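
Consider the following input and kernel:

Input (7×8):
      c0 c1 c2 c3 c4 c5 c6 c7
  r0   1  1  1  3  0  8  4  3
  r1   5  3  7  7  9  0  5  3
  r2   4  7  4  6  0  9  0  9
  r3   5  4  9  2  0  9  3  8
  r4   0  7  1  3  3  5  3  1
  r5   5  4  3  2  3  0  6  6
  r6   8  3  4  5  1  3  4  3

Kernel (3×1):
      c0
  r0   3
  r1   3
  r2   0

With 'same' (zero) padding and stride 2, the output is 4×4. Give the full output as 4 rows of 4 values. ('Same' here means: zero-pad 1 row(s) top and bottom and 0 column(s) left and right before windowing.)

3 3 0 12
27 33 27 15
15 30 9 18
39 21 12 30

Output[0,0]: The receptive field on the zero-padded input at this output position is [0 / 1 / 5]. Elementwise product with the kernel and sum: 0·3 + 1·3.
Output[0,1]: The receptive field on the zero-padded input at this output position is [0 / 1 / 7]. Elementwise product with the kernel and sum: 0·3 + 1·3.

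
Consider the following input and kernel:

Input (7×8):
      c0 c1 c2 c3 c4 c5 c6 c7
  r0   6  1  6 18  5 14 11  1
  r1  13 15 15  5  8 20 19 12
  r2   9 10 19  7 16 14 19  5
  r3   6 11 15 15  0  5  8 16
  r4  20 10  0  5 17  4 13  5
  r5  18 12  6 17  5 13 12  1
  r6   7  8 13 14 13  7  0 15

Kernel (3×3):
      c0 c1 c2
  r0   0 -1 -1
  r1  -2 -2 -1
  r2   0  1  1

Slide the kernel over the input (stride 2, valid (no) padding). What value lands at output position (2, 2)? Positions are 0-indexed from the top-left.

The receptive field on the input at this output position is [17 4 13 / 5 13 12 / 13 7 0]. Elementwise product with the kernel and sum: 4·-1 + 13·-1 + 5·-2 + 13·-2 + 12·-1 + 7·1 + 0·1.

-58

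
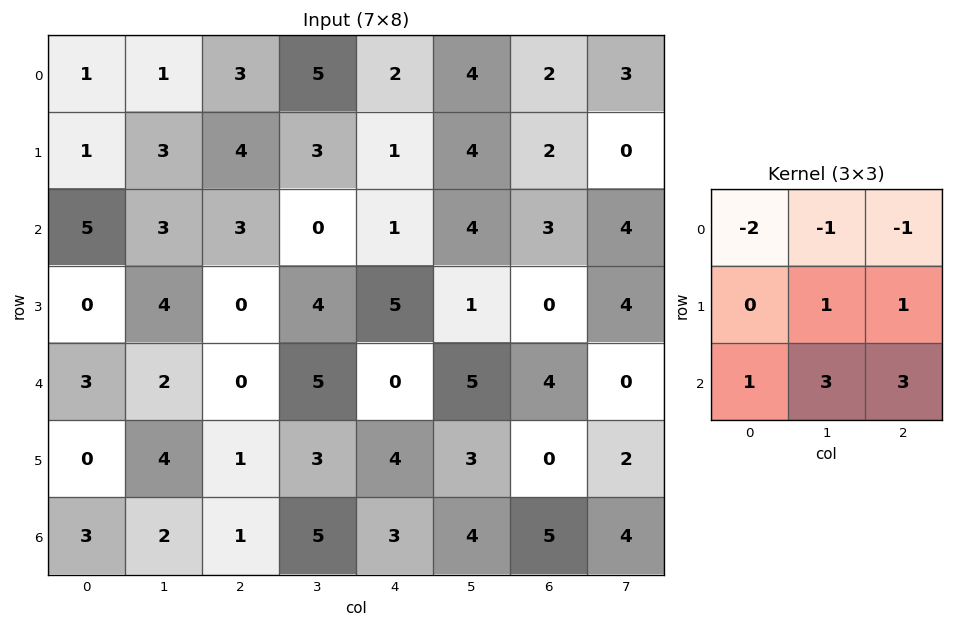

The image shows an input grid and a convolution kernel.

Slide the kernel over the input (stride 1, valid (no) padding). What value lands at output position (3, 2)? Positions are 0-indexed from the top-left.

The receptive field on the input at this output position is [0 4 5 / 0 5 0 / 1 3 4]. Elementwise product with the kernel and sum: 0·-2 + 4·-1 + 5·-1 + 5·1 + 0·1 + 1·1 + 3·3 + 4·3.

18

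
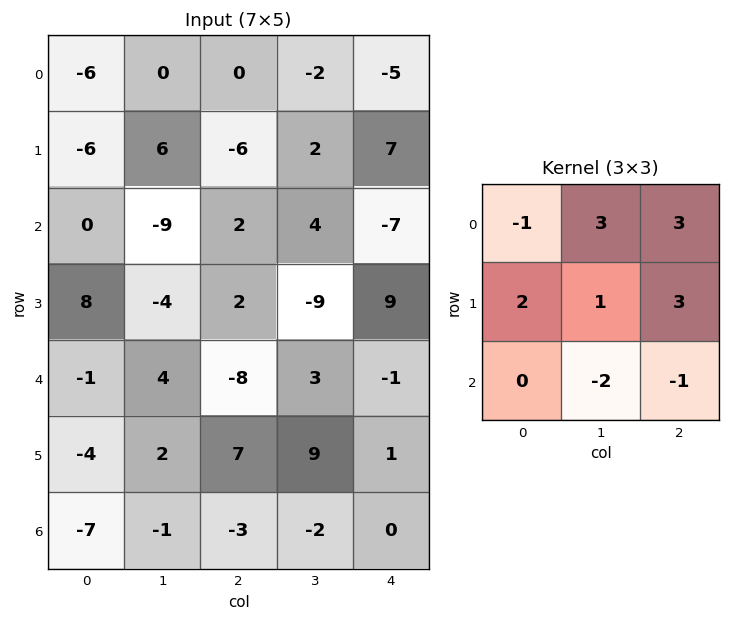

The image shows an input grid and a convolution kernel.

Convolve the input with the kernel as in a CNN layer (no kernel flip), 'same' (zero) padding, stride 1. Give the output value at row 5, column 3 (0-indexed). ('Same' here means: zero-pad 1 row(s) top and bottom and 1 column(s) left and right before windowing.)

44

The receptive field on the zero-padded input at this output position is [-8 3 -1 / 7 9 1 / -3 -2 0]. Elementwise product with the kernel and sum: -8·-1 + 3·3 + -1·3 + 7·2 + 9·1 + 1·3 + -2·-2 + 0·-1.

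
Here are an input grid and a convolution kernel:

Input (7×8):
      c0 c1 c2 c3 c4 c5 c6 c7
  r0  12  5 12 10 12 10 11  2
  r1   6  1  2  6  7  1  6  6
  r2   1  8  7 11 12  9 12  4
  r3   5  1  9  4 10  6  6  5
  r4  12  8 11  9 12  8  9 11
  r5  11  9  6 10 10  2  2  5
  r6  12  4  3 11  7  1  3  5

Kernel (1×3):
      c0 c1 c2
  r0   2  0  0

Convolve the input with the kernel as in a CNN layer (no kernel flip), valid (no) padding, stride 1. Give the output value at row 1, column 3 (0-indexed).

The receptive field on the input at this output position is [6 7 1]. Elementwise product with the kernel and sum: 6·2.

12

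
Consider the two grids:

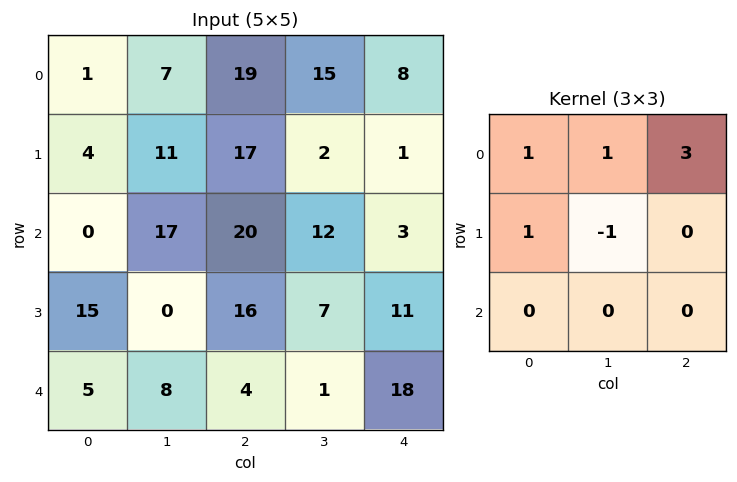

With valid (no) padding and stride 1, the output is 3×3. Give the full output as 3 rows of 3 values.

58 65 73
49 31 30
92 57 50

Output[0,0]: The receptive field on the input at this output position is [1 7 19 / 4 11 17 / 0 17 20]. Elementwise product with the kernel and sum: 1·1 + 7·1 + 19·3 + 4·1 + 11·-1.
Output[0,1]: The receptive field on the input at this output position is [7 19 15 / 11 17 2 / 17 20 12]. Elementwise product with the kernel and sum: 7·1 + 19·1 + 15·3 + 11·1 + 17·-1.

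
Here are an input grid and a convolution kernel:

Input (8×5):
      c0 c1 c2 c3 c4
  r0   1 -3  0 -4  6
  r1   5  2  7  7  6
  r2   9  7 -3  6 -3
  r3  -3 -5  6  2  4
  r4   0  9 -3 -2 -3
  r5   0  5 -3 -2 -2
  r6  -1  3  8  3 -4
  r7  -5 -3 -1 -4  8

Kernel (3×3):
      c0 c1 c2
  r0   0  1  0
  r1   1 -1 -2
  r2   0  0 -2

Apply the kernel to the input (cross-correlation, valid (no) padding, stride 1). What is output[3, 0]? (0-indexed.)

-2

The receptive field on the input at this output position is [-3 -5 6 / 0 9 -3 / 0 5 -3]. Elementwise product with the kernel and sum: -5·1 + 0·1 + 9·-1 + -3·-2 + -3·-2.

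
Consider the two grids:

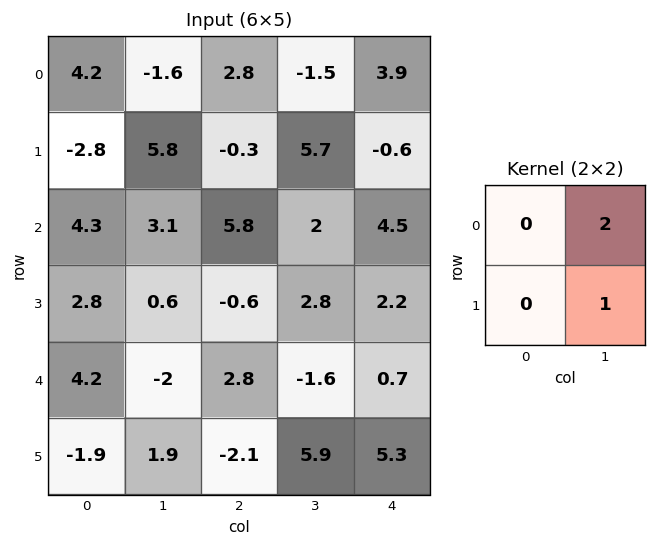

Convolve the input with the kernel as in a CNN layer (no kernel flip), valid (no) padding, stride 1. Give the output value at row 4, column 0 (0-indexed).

-2.1

The receptive field on the input at this output position is [4.2 -2 / -1.9 1.9]. Elementwise product with the kernel and sum: -2·2 + 1.9·1.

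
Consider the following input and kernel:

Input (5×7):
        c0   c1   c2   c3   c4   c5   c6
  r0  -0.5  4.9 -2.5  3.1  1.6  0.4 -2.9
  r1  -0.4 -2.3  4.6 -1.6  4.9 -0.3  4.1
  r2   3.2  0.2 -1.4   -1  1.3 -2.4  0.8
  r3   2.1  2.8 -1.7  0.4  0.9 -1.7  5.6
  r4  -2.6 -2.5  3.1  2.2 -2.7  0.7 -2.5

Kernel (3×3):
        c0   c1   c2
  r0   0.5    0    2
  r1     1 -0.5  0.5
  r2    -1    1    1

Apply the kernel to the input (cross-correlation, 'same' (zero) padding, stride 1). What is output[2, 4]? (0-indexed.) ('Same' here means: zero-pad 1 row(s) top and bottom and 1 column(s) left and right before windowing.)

-5.45

The receptive field on the zero-padded input at this output position is [-1.6 4.9 -0.3 / -1 1.3 -2.4 / 0.4 0.9 -1.7]. Elementwise product with the kernel and sum: -1.6·0.5 + -0.3·2 + -1·1 + 1.3·-0.5 + -2.4·0.5 + 0.4·-1 + 0.9·1 + -1.7·1.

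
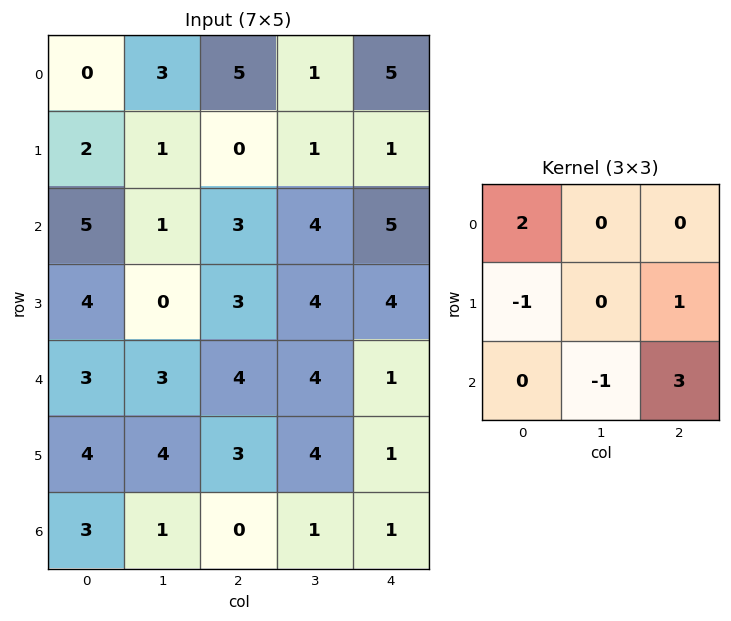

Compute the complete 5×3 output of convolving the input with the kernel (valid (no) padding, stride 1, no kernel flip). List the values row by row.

Output[0,0]: The receptive field on the input at this output position is [0 3 5 / 2 1 0 / 5 1 3]. Elementwise product with the kernel and sum: 0·2 + 2·-1 + 0·1 + 1·-1 + 3·3.

6 15 22
11 14 10
18 14 6
14 10 2
4 9 8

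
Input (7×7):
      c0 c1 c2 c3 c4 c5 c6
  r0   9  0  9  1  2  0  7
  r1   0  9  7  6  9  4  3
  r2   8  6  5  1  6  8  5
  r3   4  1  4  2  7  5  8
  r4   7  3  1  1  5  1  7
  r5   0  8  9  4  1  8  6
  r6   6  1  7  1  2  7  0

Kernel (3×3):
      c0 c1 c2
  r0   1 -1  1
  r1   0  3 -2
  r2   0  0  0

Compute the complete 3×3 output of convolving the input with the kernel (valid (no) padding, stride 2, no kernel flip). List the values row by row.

Output[0,0]: The receptive field on the input at this output position is [9 0 9 / 0 9 7 / 8 6 5]. Elementwise product with the kernel and sum: 9·1 + 0·-1 + 9·1 + 9·3 + 7·-2.

31 10 15
2 2 2
11 15 23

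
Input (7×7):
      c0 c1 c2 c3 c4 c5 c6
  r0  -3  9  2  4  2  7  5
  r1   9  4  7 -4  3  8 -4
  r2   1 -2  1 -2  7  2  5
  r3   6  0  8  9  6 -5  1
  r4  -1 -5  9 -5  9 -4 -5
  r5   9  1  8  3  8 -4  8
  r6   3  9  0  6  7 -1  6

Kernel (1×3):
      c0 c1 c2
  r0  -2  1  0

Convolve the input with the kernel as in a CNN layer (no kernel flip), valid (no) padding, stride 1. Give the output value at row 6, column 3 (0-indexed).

-5

The receptive field on the input at this output position is [6 7 -1]. Elementwise product with the kernel and sum: 6·-2 + 7·1.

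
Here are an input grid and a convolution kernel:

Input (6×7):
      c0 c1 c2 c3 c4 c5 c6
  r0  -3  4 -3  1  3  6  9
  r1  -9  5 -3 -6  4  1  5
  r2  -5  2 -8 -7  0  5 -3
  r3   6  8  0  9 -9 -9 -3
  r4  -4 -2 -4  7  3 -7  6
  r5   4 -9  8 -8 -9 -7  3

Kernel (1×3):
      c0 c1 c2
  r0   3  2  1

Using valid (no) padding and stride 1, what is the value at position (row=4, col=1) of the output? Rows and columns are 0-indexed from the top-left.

The receptive field on the input at this output position is [-2 -4 7]. Elementwise product with the kernel and sum: -2·3 + -4·2 + 7·1.

-7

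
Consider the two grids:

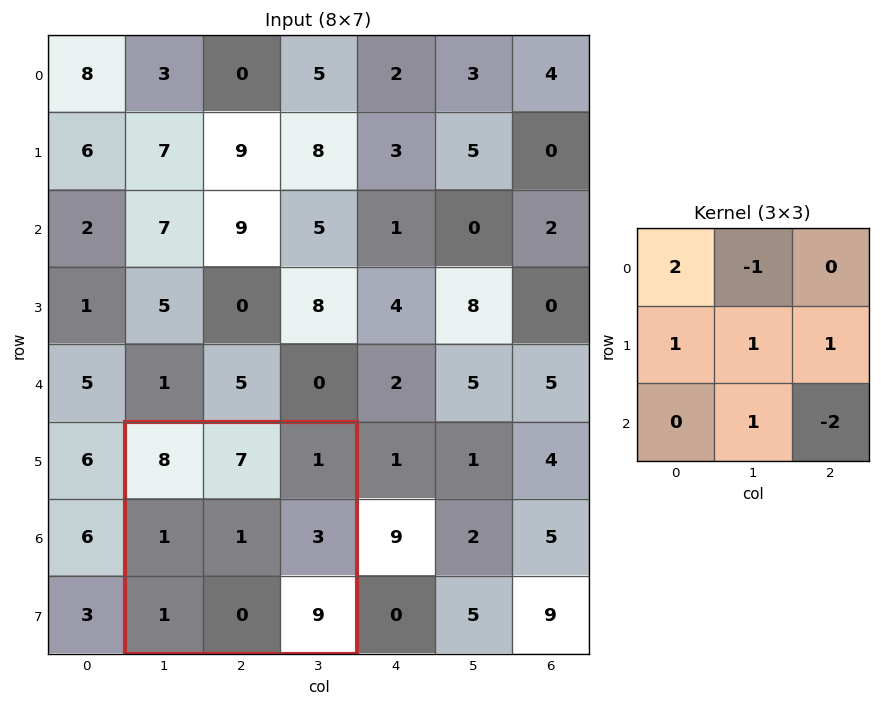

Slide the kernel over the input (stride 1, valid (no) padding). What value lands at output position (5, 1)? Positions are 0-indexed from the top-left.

-4

The receptive field on the input at this output position is [8 7 1 / 1 1 3 / 1 0 9]. Elementwise product with the kernel and sum: 8·2 + 7·-1 + 1·1 + 1·1 + 3·1 + 0·1 + 9·-2.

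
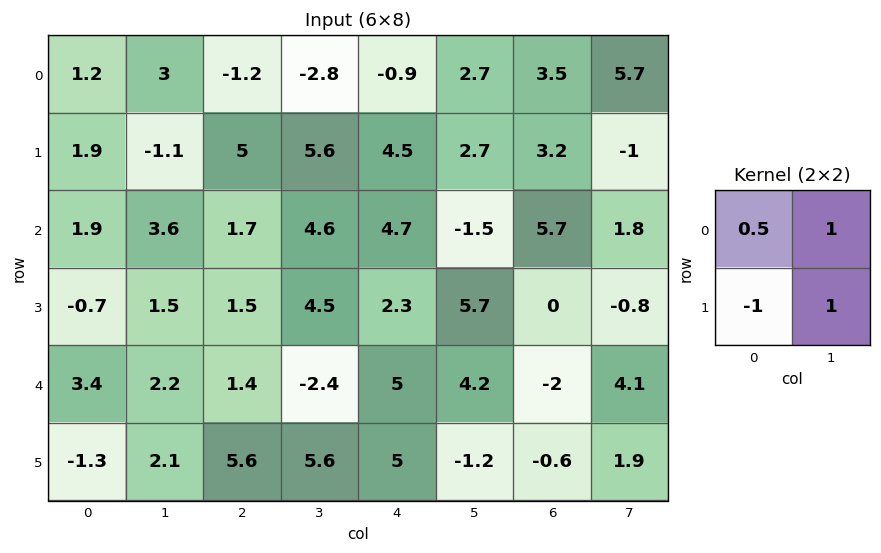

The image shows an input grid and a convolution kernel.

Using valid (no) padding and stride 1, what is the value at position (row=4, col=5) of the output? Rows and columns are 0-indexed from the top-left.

The receptive field on the input at this output position is [4.2 -2 / -1.2 -0.6]. Elementwise product with the kernel and sum: 4.2·0.5 + -2·1 + -1.2·-1 + -0.6·1.

0.7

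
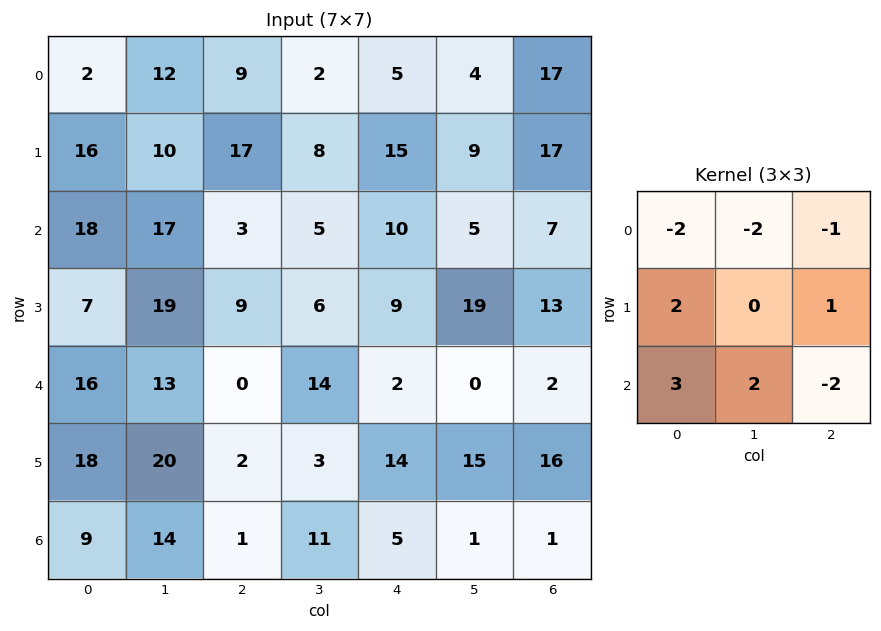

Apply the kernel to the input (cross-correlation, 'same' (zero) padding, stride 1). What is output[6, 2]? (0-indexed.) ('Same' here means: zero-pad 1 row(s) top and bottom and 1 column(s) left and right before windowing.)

The receptive field on the zero-padded input at this output position is [20 2 3 / 14 1 11 / 0 0 0]. Elementwise product with the kernel and sum: 20·-2 + 2·-2 + 3·-1 + 14·2 + 11·1 + 0·3 + 0·2 + 0·-2.

-8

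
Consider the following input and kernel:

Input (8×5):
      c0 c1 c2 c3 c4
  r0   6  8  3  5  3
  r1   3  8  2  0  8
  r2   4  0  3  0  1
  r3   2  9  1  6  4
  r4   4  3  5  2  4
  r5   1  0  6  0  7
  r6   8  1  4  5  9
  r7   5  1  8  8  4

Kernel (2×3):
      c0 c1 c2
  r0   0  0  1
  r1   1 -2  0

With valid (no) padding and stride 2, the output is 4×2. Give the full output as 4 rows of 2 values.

-10 5
-13 -10
6 10
7 1

Output[0,0]: The receptive field on the input at this output position is [6 8 3 / 3 8 2]. Elementwise product with the kernel and sum: 3·1 + 3·1 + 8·-2.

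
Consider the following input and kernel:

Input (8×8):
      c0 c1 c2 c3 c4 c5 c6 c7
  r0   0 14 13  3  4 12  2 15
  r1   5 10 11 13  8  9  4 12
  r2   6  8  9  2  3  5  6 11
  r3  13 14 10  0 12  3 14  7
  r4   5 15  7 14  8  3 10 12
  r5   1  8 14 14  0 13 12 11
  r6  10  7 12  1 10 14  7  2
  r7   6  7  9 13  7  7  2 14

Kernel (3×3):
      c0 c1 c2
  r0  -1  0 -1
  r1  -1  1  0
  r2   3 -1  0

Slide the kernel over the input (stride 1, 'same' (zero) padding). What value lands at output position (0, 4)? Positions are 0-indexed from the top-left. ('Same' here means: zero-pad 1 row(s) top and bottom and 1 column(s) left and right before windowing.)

32

The receptive field on the zero-padded input at this output position is [0 0 0 / 3 4 12 / 13 8 9]. Elementwise product with the kernel and sum: 0·-1 + 0·-1 + 3·-1 + 4·1 + 13·3 + 8·-1.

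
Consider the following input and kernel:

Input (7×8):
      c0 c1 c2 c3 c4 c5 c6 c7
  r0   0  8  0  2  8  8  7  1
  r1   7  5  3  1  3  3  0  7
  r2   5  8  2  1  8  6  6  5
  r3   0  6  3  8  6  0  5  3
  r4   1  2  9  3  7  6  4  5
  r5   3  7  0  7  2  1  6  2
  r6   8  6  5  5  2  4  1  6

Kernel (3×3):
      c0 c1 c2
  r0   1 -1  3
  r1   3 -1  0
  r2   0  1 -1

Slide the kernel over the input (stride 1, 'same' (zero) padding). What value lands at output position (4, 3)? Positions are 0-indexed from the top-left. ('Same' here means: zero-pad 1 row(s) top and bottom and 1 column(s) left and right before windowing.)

42

The receptive field on the zero-padded input at this output position is [3 8 6 / 9 3 7 / 0 7 2]. Elementwise product with the kernel and sum: 3·1 + 8·-1 + 6·3 + 9·3 + 3·-1 + 7·1 + 2·-1.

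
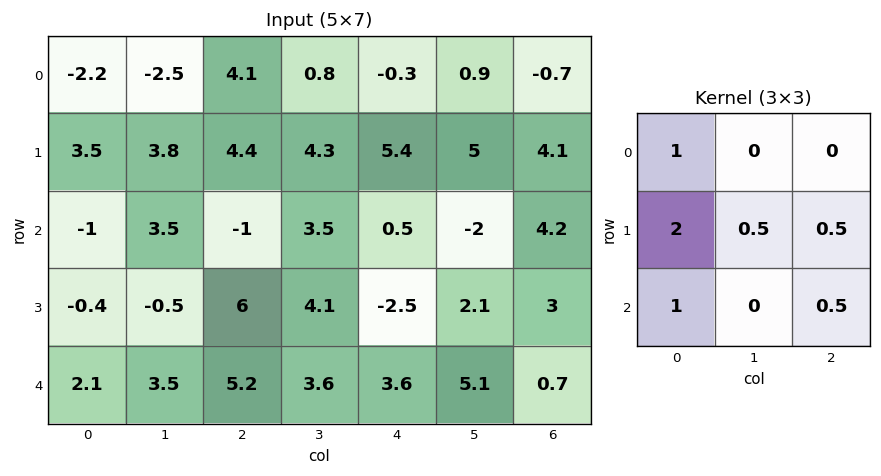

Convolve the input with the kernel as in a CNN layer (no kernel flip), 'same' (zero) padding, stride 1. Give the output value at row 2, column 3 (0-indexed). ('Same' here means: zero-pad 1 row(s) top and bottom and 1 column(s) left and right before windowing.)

9.15

The receptive field on the zero-padded input at this output position is [4.4 4.3 5.4 / -1 3.5 0.5 / 6 4.1 -2.5]. Elementwise product with the kernel and sum: 4.4·1 + -1·2 + 3.5·0.5 + 0.5·0.5 + 6·1 + -2.5·0.5.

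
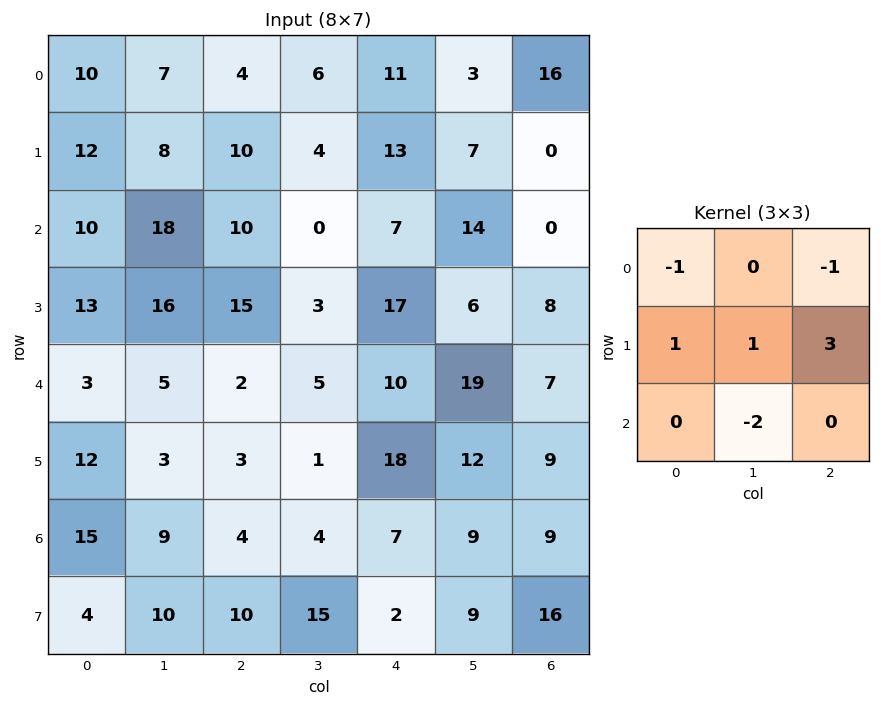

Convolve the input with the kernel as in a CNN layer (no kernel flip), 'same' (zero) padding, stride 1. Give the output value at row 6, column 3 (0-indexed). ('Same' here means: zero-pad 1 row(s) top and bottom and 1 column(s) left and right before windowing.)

-22

The receptive field on the zero-padded input at this output position is [3 1 18 / 4 4 7 / 10 15 2]. Elementwise product with the kernel and sum: 3·-1 + 18·-1 + 4·1 + 4·1 + 7·3 + 15·-2.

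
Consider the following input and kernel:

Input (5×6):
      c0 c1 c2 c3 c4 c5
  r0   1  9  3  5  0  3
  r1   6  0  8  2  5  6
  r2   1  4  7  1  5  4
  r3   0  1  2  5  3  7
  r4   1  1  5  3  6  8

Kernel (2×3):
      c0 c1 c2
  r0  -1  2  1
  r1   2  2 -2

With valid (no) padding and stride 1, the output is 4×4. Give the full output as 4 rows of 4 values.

16 14 17 0
-2 38 7 18
12 7 8 15
-2 14 15 10

Output[0,0]: The receptive field on the input at this output position is [1 9 3 / 6 0 8]. Elementwise product with the kernel and sum: 1·-1 + 9·2 + 3·1 + 6·2 + 0·2 + 8·-2.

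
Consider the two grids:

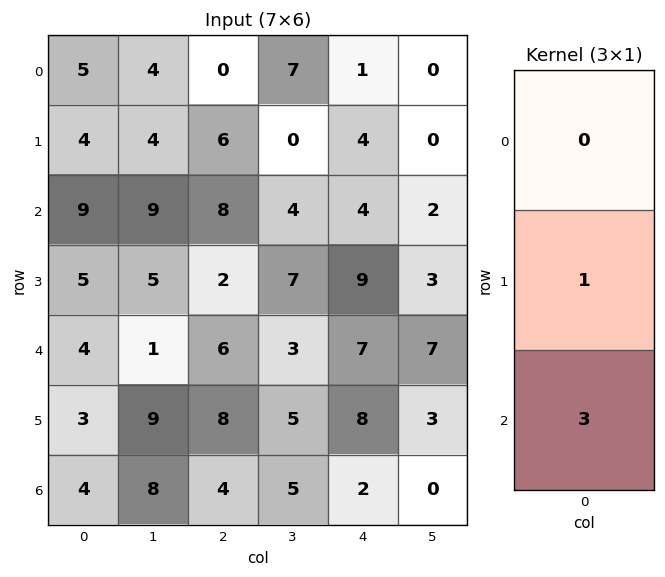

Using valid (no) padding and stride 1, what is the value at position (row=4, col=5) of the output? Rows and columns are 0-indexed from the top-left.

3

The receptive field on the input at this output position is [7 / 3 / 0]. Elementwise product with the kernel and sum: 3·1 + 0·3.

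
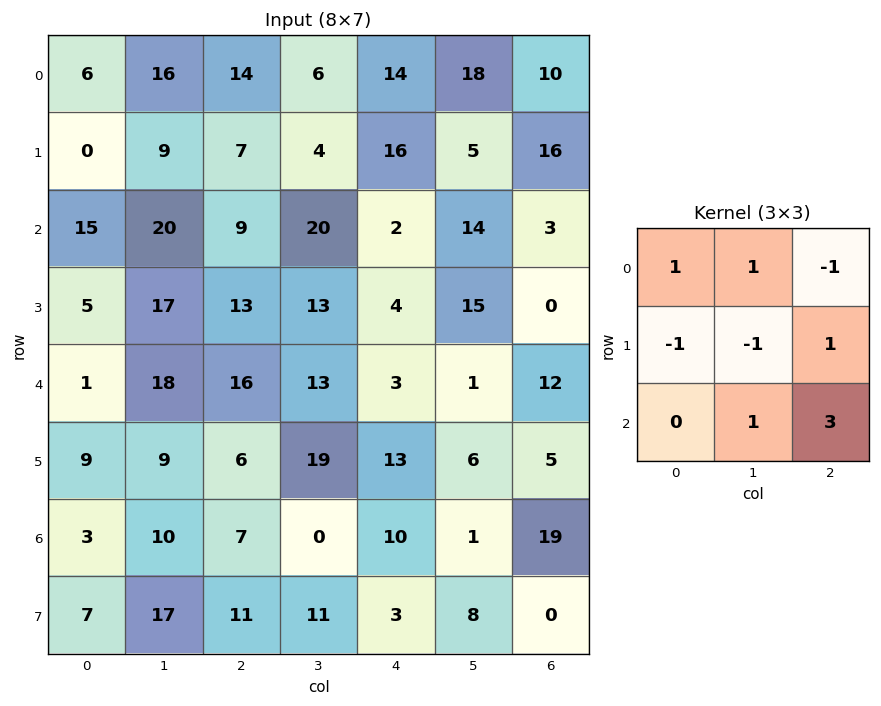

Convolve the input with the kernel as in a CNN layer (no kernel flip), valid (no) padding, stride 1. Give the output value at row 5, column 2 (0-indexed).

35

The receptive field on the input at this output position is [6 19 13 / 7 0 10 / 11 11 3]. Elementwise product with the kernel and sum: 6·1 + 19·1 + 13·-1 + 7·-1 + 0·-1 + 10·1 + 11·1 + 3·3.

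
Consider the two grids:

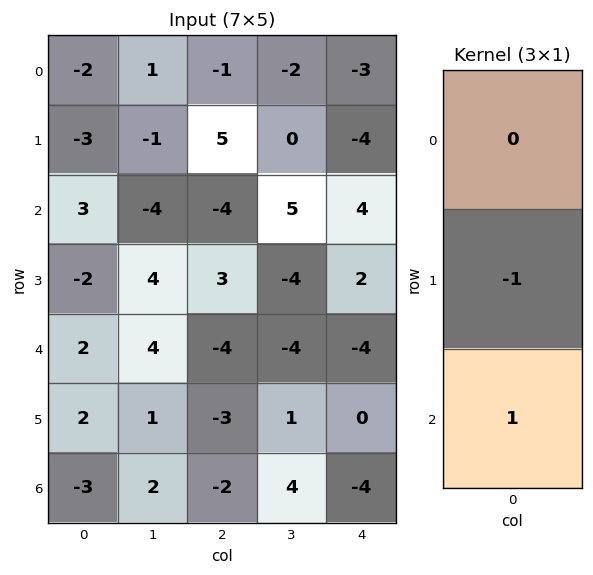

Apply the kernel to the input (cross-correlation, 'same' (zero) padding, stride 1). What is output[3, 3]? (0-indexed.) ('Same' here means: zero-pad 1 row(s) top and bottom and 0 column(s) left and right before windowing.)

The receptive field on the zero-padded input at this output position is [5 / -4 / -4]. Elementwise product with the kernel and sum: -4·-1 + -4·1.

0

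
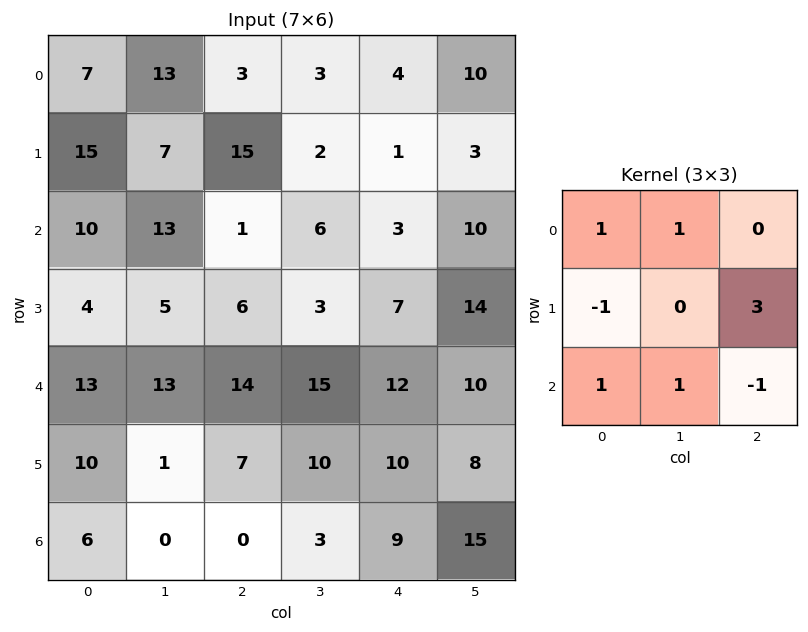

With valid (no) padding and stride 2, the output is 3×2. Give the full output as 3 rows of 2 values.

72 -2
49 39
43 46

Output[0,0]: The receptive field on the input at this output position is [7 13 3 / 15 7 15 / 10 13 1]. Elementwise product with the kernel and sum: 7·1 + 13·1 + 15·-1 + 15·3 + 10·1 + 13·1 + 1·-1.
Output[0,1]: The receptive field on the input at this output position is [3 3 4 / 15 2 1 / 1 6 3]. Elementwise product with the kernel and sum: 3·1 + 3·1 + 15·-1 + 1·3 + 1·1 + 6·1 + 3·-1.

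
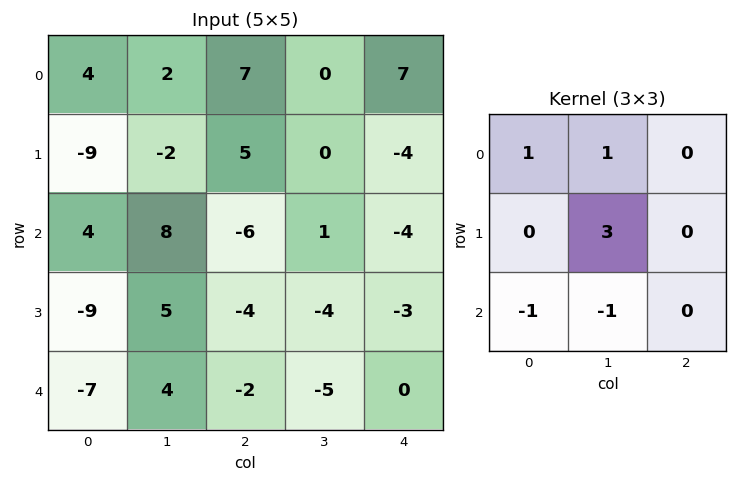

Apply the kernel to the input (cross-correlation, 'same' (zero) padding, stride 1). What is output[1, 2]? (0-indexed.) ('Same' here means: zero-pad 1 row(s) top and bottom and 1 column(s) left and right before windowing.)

The receptive field on the zero-padded input at this output position is [2 7 0 / -2 5 0 / 8 -6 1]. Elementwise product with the kernel and sum: 2·1 + 7·1 + 5·3 + 8·-1 + -6·-1.

22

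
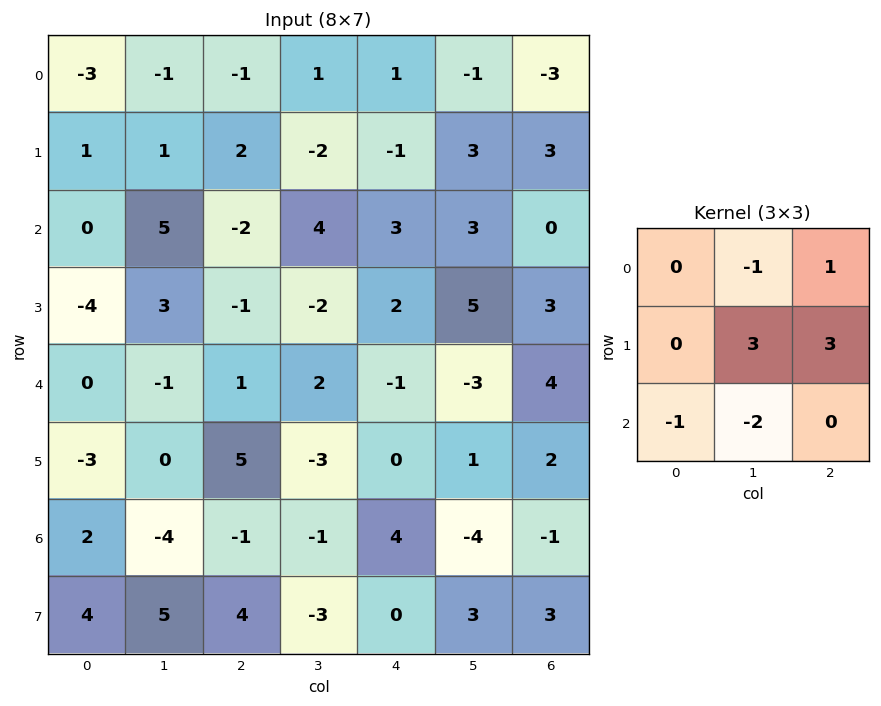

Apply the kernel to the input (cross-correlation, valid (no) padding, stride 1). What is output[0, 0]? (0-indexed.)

-1

The receptive field on the input at this output position is [-3 -1 -1 / 1 1 2 / 0 5 -2]. Elementwise product with the kernel and sum: -1·-1 + -1·1 + 1·3 + 2·3 + 0·-1 + 5·-2.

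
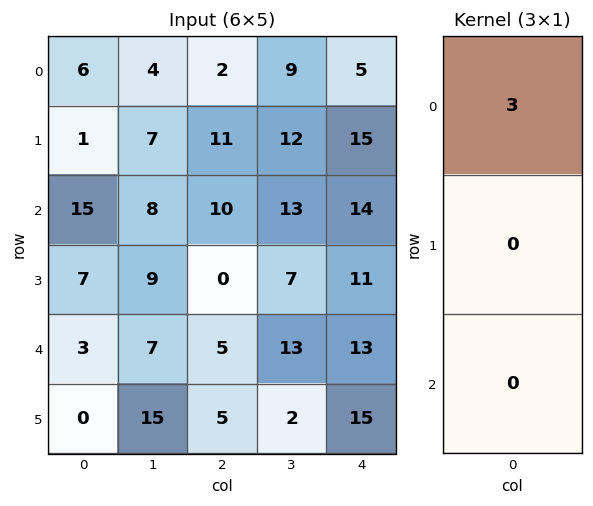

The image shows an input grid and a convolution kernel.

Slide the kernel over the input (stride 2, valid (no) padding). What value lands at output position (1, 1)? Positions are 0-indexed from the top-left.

30

The receptive field on the input at this output position is [10 / 0 / 5]. Elementwise product with the kernel and sum: 10·3.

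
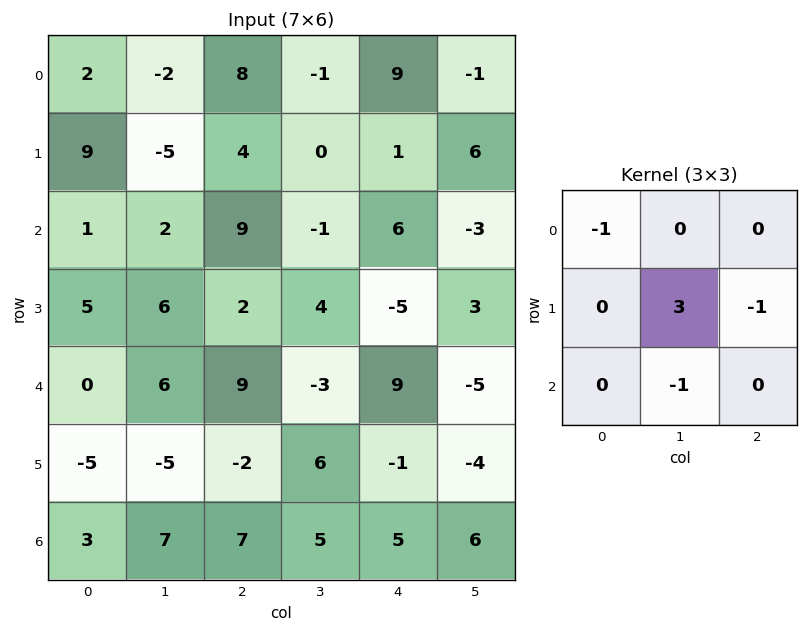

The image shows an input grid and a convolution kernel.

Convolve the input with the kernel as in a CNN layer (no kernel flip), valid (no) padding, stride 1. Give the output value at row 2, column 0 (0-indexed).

The receptive field on the input at this output position is [1 2 9 / 5 6 2 / 0 6 9]. Elementwise product with the kernel and sum: 1·-1 + 6·3 + 2·-1 + 6·-1.

9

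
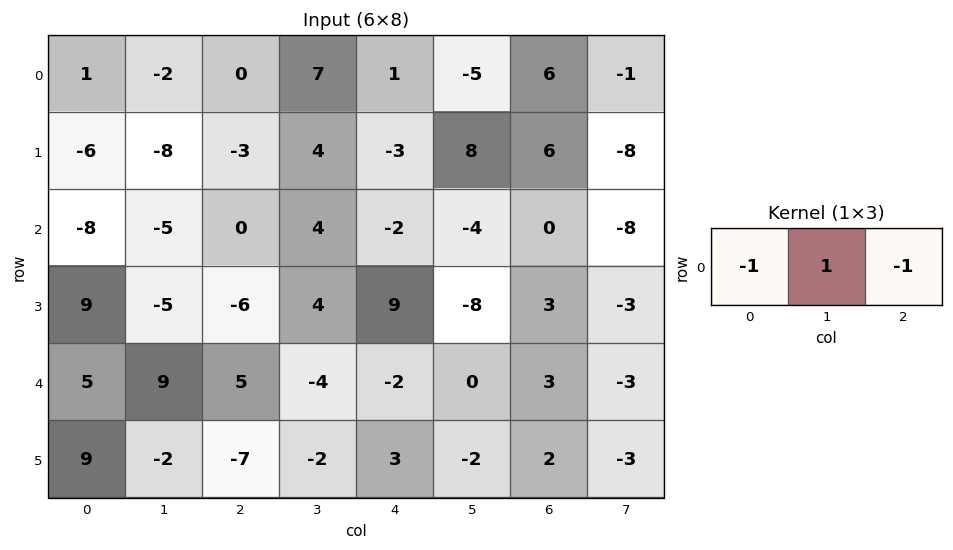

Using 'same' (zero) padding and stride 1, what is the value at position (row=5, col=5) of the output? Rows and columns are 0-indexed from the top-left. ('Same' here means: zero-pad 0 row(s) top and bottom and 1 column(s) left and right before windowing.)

The receptive field on the zero-padded input at this output position is [3 -2 2]. Elementwise product with the kernel and sum: 3·-1 + -2·1 + 2·-1.

-7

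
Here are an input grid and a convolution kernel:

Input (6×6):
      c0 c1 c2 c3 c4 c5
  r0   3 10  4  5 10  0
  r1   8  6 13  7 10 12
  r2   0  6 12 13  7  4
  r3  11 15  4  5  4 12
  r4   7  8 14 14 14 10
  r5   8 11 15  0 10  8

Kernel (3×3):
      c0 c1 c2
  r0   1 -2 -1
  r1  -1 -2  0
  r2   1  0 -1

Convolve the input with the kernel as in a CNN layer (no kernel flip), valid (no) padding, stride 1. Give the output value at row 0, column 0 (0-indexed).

-53

The receptive field on the input at this output position is [3 10 4 / 8 6 13 / 0 6 12]. Elementwise product with the kernel and sum: 3·1 + 10·-2 + 4·-1 + 8·-1 + 6·-2 + 0·1 + 12·-1.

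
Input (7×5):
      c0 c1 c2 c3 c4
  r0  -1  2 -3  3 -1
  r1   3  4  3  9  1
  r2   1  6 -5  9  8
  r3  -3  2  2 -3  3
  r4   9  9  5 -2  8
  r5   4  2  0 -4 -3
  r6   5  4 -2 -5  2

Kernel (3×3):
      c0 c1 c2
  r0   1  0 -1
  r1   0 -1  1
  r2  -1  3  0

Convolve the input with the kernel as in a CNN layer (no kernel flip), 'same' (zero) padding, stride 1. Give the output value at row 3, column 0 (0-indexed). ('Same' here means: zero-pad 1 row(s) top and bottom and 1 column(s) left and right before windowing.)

The receptive field on the zero-padded input at this output position is [0 1 6 / 0 -3 2 / 0 9 9]. Elementwise product with the kernel and sum: 0·1 + 6·-1 + -3·-1 + 2·1 + 0·-1 + 9·3.

26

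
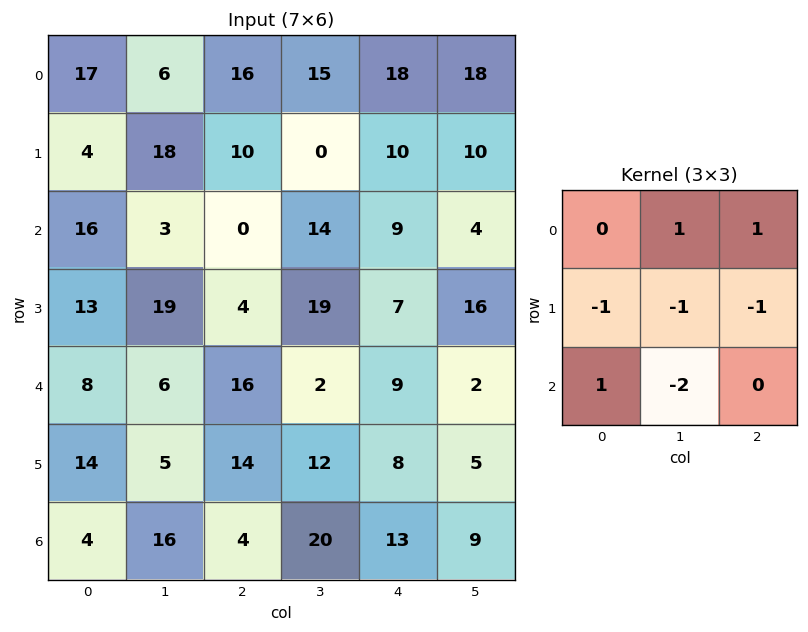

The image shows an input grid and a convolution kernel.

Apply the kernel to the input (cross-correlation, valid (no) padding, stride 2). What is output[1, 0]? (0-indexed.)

-37

The receptive field on the input at this output position is [16 3 0 / 13 19 4 / 8 6 16]. Elementwise product with the kernel and sum: 3·1 + 0·1 + 13·-1 + 19·-1 + 4·-1 + 8·1 + 6·-2.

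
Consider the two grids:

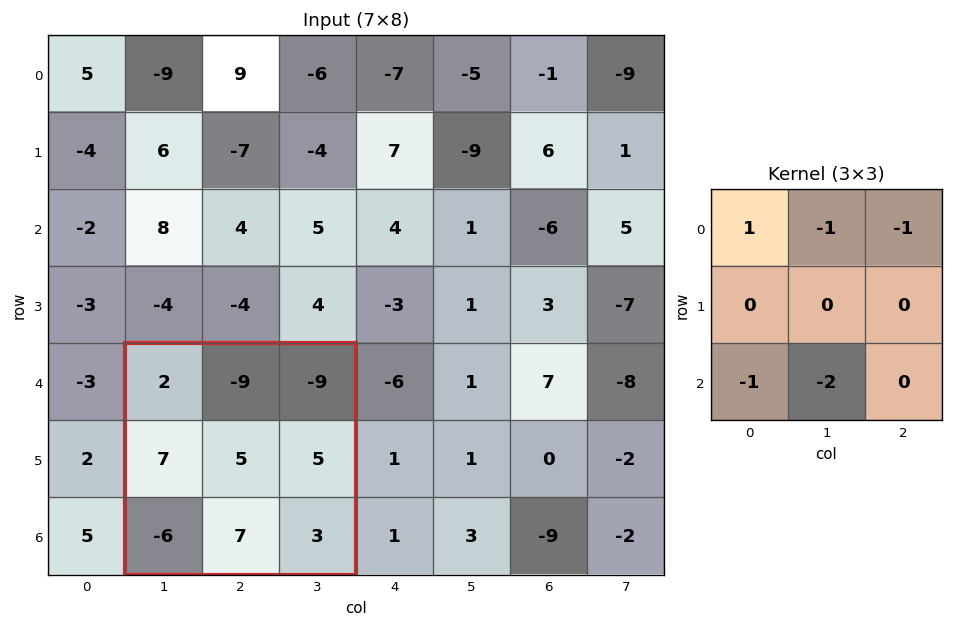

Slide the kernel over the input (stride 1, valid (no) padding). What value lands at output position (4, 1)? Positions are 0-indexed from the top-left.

12

The receptive field on the input at this output position is [2 -9 -9 / 7 5 5 / -6 7 3]. Elementwise product with the kernel and sum: 2·1 + -9·-1 + -9·-1 + -6·-1 + 7·-2.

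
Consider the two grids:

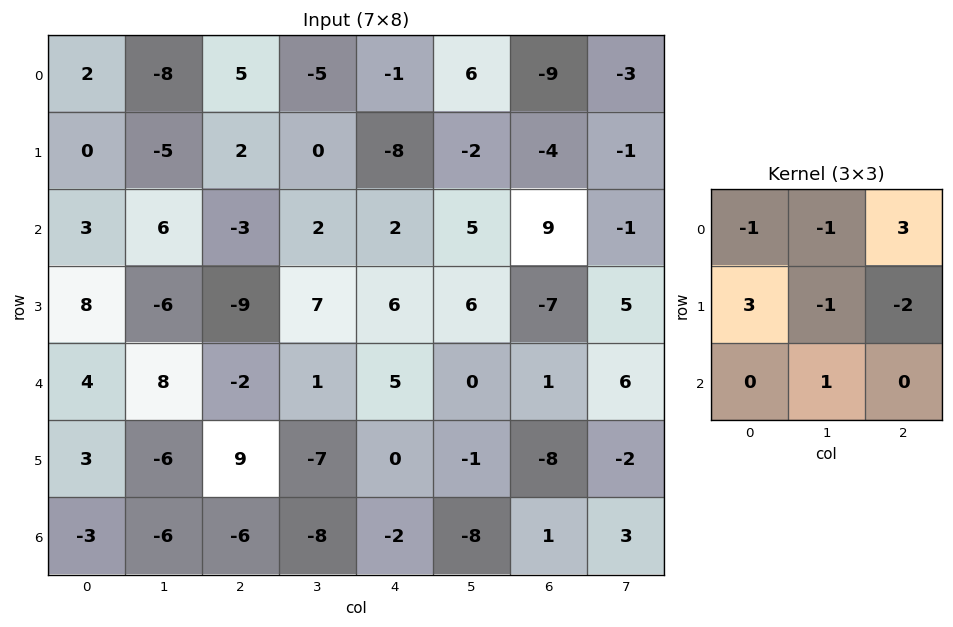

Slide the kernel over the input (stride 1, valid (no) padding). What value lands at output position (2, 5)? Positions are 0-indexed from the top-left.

The receptive field on the input at this output position is [5 9 -1 / 6 -7 5 / 0 1 6]. Elementwise product with the kernel and sum: 5·-1 + 9·-1 + -1·3 + 6·3 + -7·-1 + 5·-2 + 1·1.

-1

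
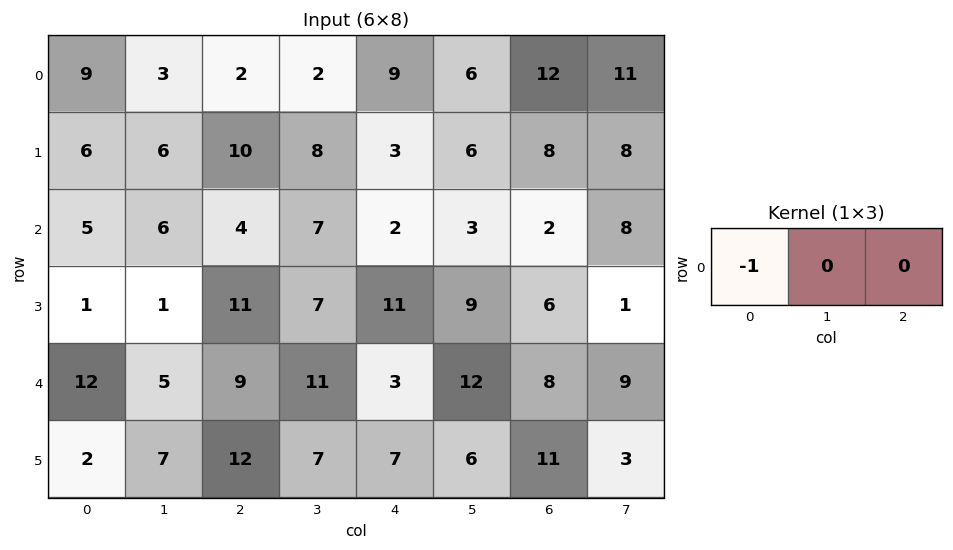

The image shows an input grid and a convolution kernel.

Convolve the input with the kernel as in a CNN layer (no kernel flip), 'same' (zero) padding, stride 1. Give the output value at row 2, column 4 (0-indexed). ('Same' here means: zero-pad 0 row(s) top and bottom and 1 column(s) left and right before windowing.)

-7

The receptive field on the zero-padded input at this output position is [7 2 3]. Elementwise product with the kernel and sum: 7·-1.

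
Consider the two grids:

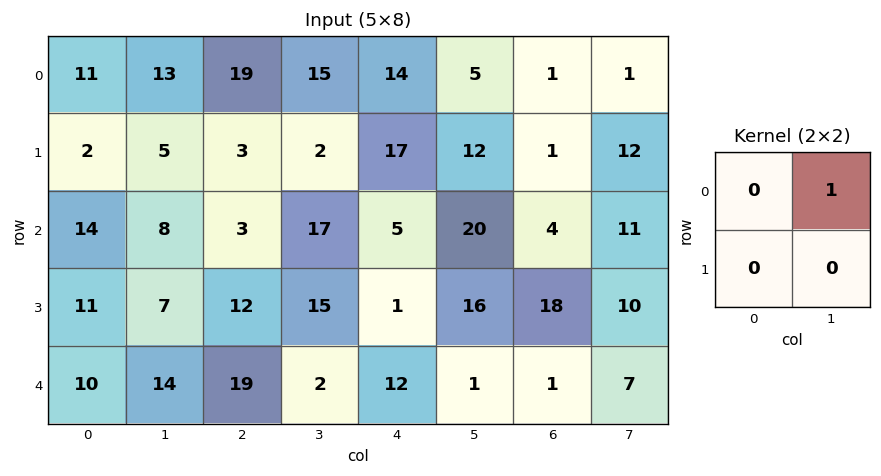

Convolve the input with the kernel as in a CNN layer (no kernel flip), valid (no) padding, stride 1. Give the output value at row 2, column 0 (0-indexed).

8

The receptive field on the input at this output position is [14 8 / 11 7]. Elementwise product with the kernel and sum: 8·1.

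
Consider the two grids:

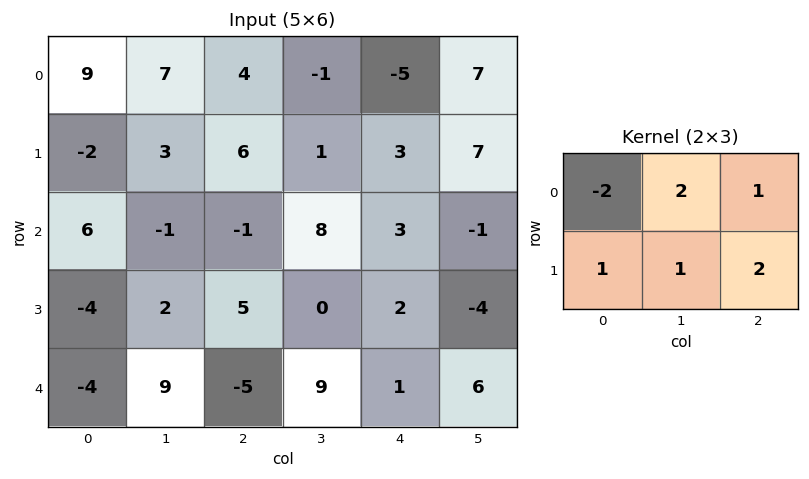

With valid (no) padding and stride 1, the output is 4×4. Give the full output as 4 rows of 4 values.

Output[0,0]: The receptive field on the input at this output position is [9 7 4 / -2 3 6]. Elementwise product with the kernel and sum: 9·-2 + 7·2 + 4·1 + -2·1 + 3·1 + 6·2.

13 4 -2 17
19 21 6 20
-7 15 30 -17
12 28 -2 22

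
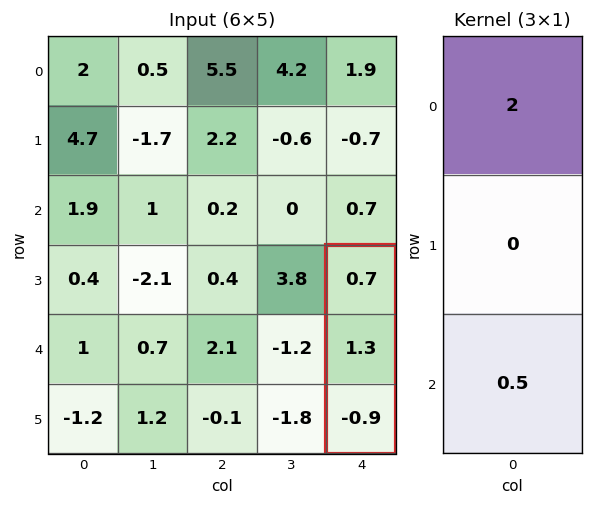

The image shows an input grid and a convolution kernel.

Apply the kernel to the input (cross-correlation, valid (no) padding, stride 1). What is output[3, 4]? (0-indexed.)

0.95

The receptive field on the input at this output position is [0.7 / 1.3 / -0.9]. Elementwise product with the kernel and sum: 0.7·2 + -0.9·0.5.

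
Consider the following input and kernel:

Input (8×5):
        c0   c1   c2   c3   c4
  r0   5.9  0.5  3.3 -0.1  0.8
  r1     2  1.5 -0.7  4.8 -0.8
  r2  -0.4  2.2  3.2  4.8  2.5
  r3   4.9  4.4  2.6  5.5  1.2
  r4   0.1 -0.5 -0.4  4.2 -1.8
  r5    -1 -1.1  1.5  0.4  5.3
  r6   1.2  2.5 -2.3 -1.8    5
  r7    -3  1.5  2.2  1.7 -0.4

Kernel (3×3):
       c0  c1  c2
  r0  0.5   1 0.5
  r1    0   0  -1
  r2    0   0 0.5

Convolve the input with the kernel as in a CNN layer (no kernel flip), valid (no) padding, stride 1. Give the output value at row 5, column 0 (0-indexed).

2.55

The receptive field on the input at this output position is [-1 -1.1 1.5 / 1.2 2.5 -2.3 / -3 1.5 2.2]. Elementwise product with the kernel and sum: -1·0.5 + -1.1·1 + 1.5·0.5 + -2.3·-1 + 2.2·0.5.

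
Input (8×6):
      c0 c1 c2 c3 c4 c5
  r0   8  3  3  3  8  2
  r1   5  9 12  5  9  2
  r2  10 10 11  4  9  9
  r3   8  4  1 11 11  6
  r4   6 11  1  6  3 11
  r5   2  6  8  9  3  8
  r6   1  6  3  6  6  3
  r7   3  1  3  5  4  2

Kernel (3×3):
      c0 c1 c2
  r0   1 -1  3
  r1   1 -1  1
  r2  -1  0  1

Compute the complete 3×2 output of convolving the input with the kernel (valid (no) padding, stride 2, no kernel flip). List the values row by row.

23 38
33 37
4 9

Output[0,0]: The receptive field on the input at this output position is [8 3 3 / 5 9 12 / 10 10 11]. Elementwise product with the kernel and sum: 8·1 + 3·-1 + 3·3 + 5·1 + 9·-1 + 12·1 + 10·-1 + 11·1.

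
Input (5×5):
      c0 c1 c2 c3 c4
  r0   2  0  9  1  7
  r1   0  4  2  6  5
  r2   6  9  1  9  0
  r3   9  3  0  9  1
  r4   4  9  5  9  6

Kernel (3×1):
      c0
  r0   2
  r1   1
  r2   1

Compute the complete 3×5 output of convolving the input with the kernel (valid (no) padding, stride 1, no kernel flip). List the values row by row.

10 13 21 17 19
15 20 5 30 11
25 30 7 36 7

Output[0,0]: The receptive field on the input at this output position is [2 / 0 / 6]. Elementwise product with the kernel and sum: 2·2 + 0·1 + 6·1.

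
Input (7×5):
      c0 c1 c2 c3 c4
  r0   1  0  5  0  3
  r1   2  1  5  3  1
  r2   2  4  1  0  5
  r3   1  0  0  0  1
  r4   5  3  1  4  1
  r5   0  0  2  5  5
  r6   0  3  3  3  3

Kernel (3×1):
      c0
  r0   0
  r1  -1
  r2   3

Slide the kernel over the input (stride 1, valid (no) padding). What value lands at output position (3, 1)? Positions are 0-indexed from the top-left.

-3

The receptive field on the input at this output position is [0 / 3 / 0]. Elementwise product with the kernel and sum: 3·-1 + 0·3.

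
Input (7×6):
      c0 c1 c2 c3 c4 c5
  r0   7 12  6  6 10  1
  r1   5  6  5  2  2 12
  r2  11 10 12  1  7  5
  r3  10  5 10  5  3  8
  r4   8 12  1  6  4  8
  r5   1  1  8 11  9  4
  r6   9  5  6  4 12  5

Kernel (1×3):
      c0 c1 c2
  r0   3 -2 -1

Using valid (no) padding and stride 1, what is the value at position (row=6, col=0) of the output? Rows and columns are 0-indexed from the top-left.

The receptive field on the input at this output position is [9 5 6]. Elementwise product with the kernel and sum: 9·3 + 5·-2 + 6·-1.

11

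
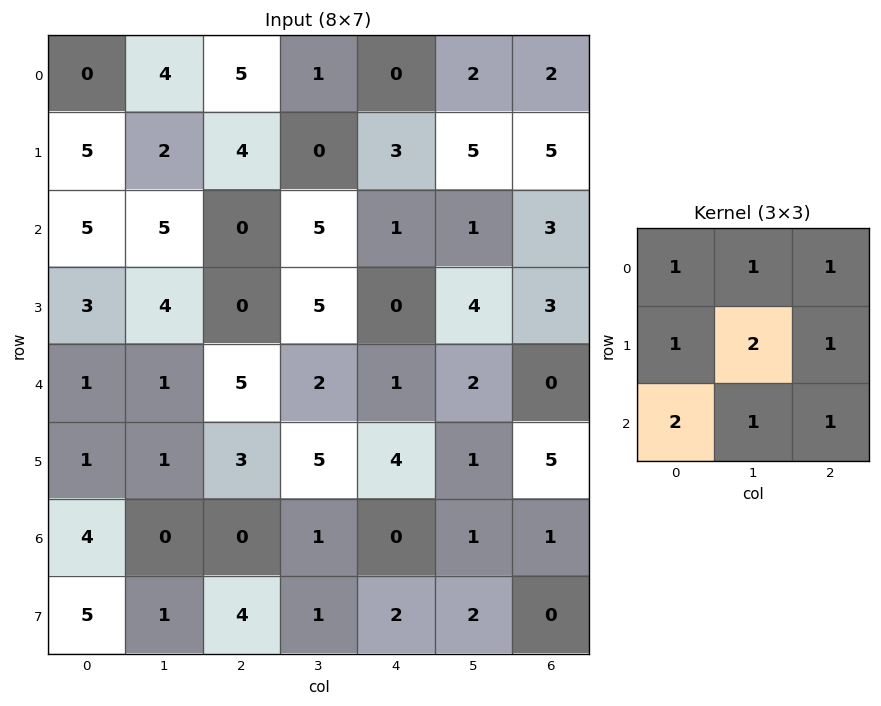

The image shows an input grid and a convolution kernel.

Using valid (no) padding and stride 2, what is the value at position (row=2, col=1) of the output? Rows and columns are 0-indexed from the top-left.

26

The receptive field on the input at this output position is [5 2 1 / 3 5 4 / 0 1 0]. Elementwise product with the kernel and sum: 5·1 + 2·1 + 1·1 + 3·1 + 5·2 + 4·1 + 0·2 + 1·1 + 0·1.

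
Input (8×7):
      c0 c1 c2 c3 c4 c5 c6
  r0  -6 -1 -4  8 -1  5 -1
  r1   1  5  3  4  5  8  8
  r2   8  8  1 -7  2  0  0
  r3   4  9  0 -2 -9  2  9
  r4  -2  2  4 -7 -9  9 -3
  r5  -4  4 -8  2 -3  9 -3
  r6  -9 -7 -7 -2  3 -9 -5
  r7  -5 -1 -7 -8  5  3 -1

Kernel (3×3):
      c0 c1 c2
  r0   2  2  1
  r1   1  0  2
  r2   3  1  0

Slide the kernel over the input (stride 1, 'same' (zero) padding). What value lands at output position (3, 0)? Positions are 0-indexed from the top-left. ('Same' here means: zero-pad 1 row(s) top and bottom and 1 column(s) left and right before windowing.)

40

The receptive field on the zero-padded input at this output position is [0 8 8 / 0 4 9 / 0 -2 2]. Elementwise product with the kernel and sum: 0·2 + 8·2 + 8·1 + 0·1 + 9·2 + 0·3 + -2·1.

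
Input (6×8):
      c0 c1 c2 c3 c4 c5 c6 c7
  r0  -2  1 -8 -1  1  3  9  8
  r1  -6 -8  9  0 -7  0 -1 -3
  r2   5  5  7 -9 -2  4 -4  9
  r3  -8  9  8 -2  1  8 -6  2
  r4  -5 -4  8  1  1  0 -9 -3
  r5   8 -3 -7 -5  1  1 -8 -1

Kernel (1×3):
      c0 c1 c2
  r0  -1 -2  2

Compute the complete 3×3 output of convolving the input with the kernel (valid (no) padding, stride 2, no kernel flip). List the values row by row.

Output[0,0]: The receptive field on the input at this output position is [-2 1 -8]. Elementwise product with the kernel and sum: -2·-1 + 1·-2 + -8·2.
Output[0,1]: The receptive field on the input at this output position is [-8 -1 1]. Elementwise product with the kernel and sum: -8·-1 + -1·-2 + 1·2.

-16 12 11
-1 7 -14
29 -8 -19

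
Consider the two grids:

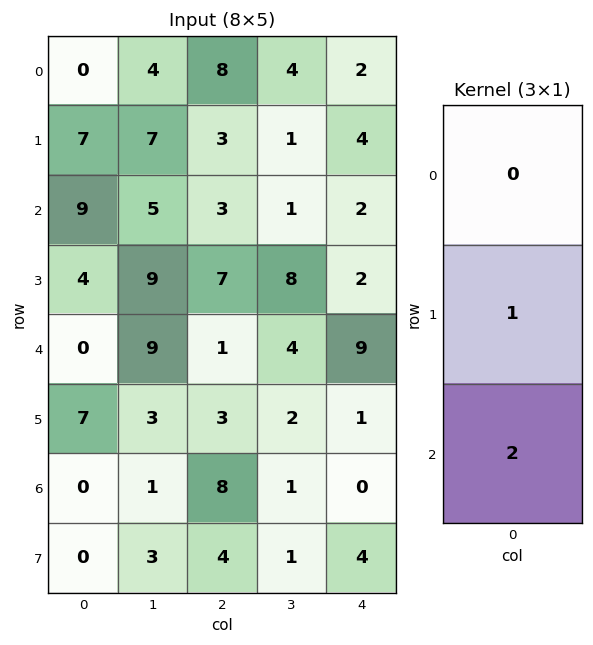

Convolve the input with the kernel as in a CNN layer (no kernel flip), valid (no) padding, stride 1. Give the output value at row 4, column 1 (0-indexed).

5

The receptive field on the input at this output position is [9 / 3 / 1]. Elementwise product with the kernel and sum: 3·1 + 1·2.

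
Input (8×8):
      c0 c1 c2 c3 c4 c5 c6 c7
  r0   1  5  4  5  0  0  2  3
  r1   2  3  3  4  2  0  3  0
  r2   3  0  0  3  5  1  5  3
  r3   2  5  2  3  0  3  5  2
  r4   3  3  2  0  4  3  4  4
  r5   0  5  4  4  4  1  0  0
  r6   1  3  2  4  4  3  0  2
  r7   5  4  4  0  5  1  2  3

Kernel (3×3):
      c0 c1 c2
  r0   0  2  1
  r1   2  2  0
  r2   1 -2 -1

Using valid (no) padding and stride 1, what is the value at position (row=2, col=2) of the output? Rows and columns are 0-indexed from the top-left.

The receptive field on the input at this output position is [0 3 5 / 2 3 0 / 2 0 4]. Elementwise product with the kernel and sum: 3·2 + 5·1 + 2·2 + 3·2 + 2·1 + 0·-2 + 4·-1.

19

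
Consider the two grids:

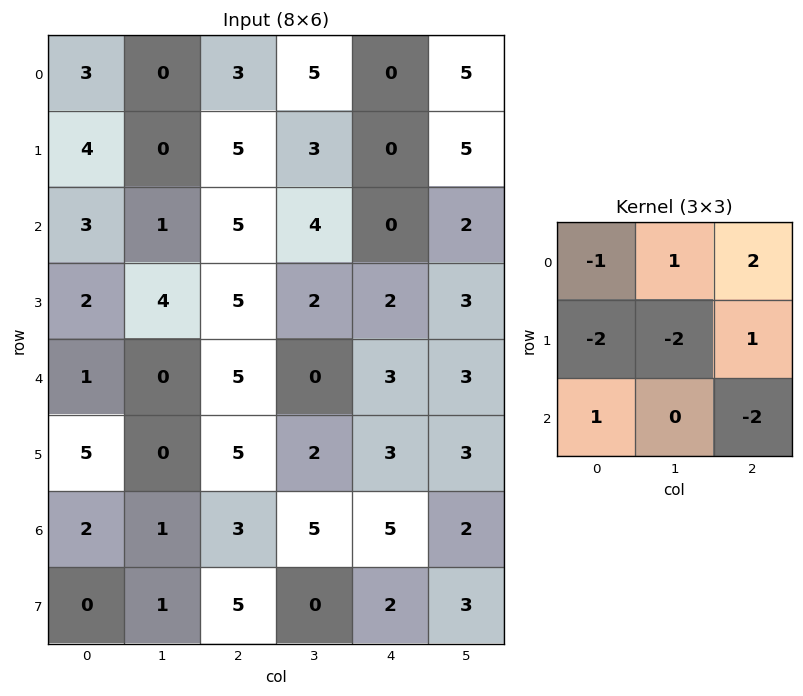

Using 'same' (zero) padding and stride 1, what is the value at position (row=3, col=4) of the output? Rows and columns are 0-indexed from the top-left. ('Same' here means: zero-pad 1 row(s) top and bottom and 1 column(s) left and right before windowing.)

The receptive field on the zero-padded input at this output position is [4 0 2 / 2 2 3 / 0 3 3]. Elementwise product with the kernel and sum: 4·-1 + 0·1 + 2·2 + 2·-2 + 2·-2 + 3·1 + 0·1 + 3·-2.

-11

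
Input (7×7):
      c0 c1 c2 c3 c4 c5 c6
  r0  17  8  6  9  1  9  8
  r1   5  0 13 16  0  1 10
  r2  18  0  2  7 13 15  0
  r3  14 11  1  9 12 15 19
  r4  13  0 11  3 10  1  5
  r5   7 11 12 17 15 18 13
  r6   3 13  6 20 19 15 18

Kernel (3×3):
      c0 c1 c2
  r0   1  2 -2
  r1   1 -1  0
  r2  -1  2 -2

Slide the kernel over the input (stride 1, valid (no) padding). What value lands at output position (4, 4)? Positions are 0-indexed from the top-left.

The receptive field on the input at this output position is [10 1 5 / 15 18 13 / 19 15 18]. Elementwise product with the kernel and sum: 10·1 + 1·2 + 5·-2 + 15·1 + 18·-1 + 19·-1 + 15·2 + 18·-2.

-26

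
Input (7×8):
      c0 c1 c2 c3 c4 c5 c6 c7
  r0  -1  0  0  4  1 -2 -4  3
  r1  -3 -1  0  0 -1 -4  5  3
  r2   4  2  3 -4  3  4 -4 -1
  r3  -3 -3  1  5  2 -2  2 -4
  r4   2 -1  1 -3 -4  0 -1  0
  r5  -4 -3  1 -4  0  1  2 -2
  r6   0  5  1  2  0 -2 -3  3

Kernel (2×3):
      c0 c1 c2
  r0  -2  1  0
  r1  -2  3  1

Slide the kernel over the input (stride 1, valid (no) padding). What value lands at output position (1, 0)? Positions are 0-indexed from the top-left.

The receptive field on the input at this output position is [-3 -1 0 / 4 2 3]. Elementwise product with the kernel and sum: -3·-2 + -1·1 + 4·-2 + 2·3 + 3·1.

6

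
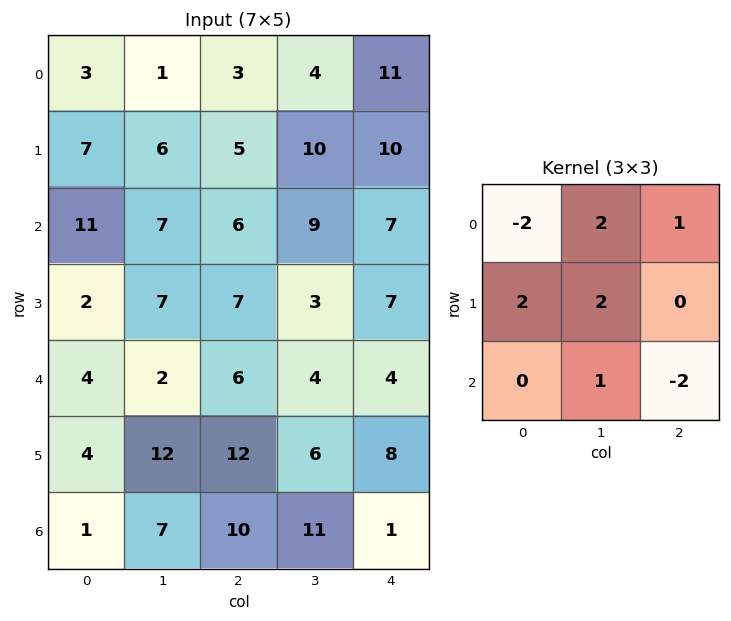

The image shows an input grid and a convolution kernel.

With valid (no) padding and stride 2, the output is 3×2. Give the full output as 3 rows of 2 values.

20 38
6 29
21 45

Output[0,0]: The receptive field on the input at this output position is [3 1 3 / 7 6 5 / 11 7 6]. Elementwise product with the kernel and sum: 3·-2 + 1·2 + 3·1 + 7·2 + 6·2 + 7·1 + 6·-2.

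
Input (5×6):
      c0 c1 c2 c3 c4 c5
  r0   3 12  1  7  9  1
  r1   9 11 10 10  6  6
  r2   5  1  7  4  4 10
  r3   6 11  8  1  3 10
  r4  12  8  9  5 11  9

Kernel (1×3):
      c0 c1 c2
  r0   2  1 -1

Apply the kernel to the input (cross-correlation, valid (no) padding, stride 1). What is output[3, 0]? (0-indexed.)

The receptive field on the input at this output position is [6 11 8]. Elementwise product with the kernel and sum: 6·2 + 11·1 + 8·-1.

15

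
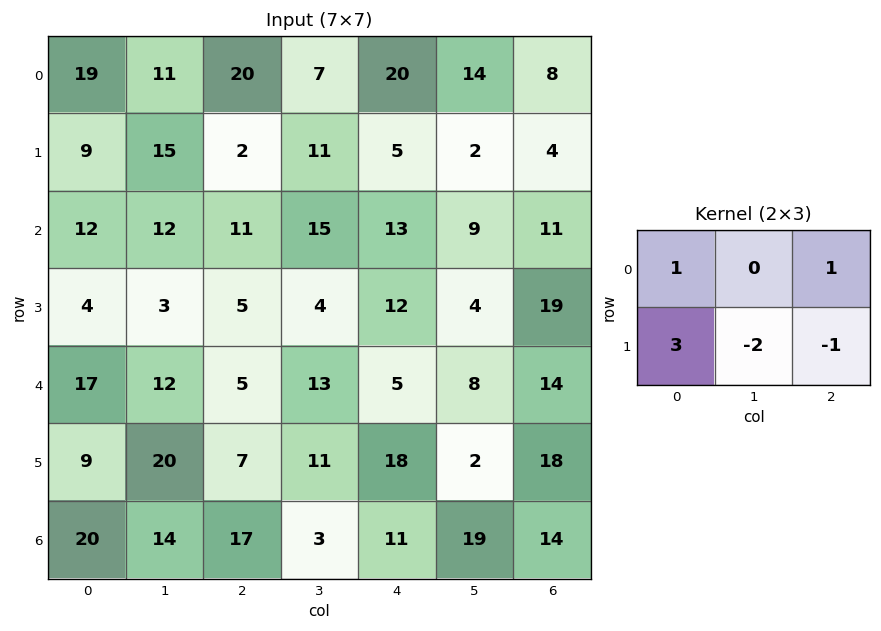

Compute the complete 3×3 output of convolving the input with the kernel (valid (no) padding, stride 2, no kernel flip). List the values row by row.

Output[0,0]: The receptive field on the input at this output position is [19 11 20 / 9 15 2]. Elementwise product with the kernel and sum: 19·1 + 20·1 + 9·3 + 15·-2 + 2·-1.

34 19 35
24 19 33
2 -9 51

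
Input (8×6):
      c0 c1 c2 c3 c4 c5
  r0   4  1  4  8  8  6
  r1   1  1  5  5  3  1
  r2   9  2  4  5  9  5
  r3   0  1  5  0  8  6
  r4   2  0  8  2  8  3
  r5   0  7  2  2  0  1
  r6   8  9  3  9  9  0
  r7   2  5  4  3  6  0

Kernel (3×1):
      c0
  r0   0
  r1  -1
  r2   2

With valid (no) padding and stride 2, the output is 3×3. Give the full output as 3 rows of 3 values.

17 3 15
4 11 8
16 4 18

Output[0,0]: The receptive field on the input at this output position is [4 / 1 / 9]. Elementwise product with the kernel and sum: 1·-1 + 9·2.
Output[0,1]: The receptive field on the input at this output position is [4 / 5 / 4]. Elementwise product with the kernel and sum: 5·-1 + 4·2.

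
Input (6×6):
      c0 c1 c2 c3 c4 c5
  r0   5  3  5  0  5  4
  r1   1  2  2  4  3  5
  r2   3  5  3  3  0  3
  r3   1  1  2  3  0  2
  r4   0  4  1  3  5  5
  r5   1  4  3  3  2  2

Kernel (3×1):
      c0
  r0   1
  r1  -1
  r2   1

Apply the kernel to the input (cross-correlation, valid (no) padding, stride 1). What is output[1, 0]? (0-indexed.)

-1

The receptive field on the input at this output position is [1 / 3 / 1]. Elementwise product with the kernel and sum: 1·1 + 3·-1 + 1·1.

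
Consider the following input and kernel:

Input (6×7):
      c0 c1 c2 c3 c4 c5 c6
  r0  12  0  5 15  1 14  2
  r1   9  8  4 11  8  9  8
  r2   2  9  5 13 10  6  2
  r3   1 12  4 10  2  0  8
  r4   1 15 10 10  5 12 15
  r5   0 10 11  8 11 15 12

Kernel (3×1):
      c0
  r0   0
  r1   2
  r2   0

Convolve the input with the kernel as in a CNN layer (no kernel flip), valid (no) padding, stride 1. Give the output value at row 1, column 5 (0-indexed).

12

The receptive field on the input at this output position is [9 / 6 / 0]. Elementwise product with the kernel and sum: 6·2.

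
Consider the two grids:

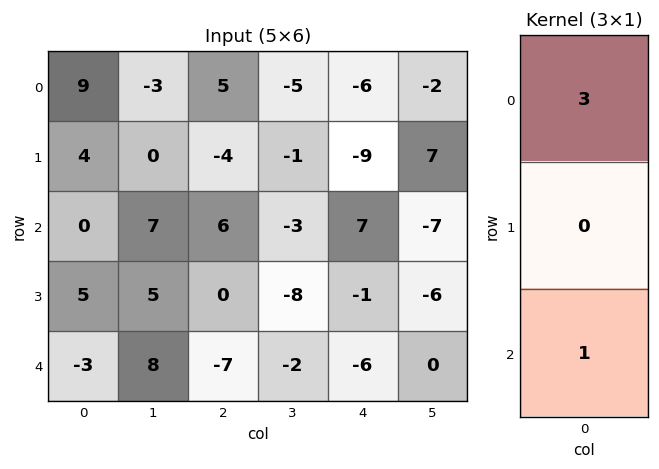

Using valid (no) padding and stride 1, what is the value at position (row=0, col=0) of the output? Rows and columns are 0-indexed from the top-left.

The receptive field on the input at this output position is [9 / 4 / 0]. Elementwise product with the kernel and sum: 9·3 + 0·1.

27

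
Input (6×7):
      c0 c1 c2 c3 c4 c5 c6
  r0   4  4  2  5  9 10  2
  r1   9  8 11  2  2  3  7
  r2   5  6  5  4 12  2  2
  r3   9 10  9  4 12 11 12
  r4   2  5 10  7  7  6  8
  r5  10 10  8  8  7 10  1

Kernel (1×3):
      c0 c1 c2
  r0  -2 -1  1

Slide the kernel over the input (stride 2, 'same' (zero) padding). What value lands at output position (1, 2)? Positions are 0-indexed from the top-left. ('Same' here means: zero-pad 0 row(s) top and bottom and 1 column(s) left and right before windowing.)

-18

The receptive field on the zero-padded input at this output position is [4 12 2]. Elementwise product with the kernel and sum: 4·-2 + 12·-1 + 2·1.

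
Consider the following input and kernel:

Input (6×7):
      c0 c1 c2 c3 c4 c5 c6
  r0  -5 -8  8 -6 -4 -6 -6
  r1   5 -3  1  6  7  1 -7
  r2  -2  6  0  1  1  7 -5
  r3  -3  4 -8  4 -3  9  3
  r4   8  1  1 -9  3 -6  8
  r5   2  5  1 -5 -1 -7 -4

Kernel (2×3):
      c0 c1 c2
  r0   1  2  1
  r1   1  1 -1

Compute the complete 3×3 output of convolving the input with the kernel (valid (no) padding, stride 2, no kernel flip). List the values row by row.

-12 -8 -7
19 2 13
17 -17 -5

Output[0,0]: The receptive field on the input at this output position is [-5 -8 8 / 5 -3 1]. Elementwise product with the kernel and sum: -5·1 + -8·2 + 8·1 + 5·1 + -3·1 + 1·-1.
Output[0,1]: The receptive field on the input at this output position is [8 -6 -4 / 1 6 7]. Elementwise product with the kernel and sum: 8·1 + -6·2 + -4·1 + 1·1 + 6·1 + 7·-1.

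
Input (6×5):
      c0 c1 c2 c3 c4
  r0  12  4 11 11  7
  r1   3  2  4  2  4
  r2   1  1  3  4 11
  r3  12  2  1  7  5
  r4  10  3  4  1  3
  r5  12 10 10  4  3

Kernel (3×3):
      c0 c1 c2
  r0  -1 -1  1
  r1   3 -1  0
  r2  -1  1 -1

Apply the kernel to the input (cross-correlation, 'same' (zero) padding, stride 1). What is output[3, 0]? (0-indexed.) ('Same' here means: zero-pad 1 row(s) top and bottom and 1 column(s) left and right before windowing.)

-5

The receptive field on the zero-padded input at this output position is [0 1 1 / 0 12 2 / 0 10 3]. Elementwise product with the kernel and sum: 0·-1 + 1·-1 + 1·1 + 0·3 + 12·-1 + 0·-1 + 10·1 + 3·-1.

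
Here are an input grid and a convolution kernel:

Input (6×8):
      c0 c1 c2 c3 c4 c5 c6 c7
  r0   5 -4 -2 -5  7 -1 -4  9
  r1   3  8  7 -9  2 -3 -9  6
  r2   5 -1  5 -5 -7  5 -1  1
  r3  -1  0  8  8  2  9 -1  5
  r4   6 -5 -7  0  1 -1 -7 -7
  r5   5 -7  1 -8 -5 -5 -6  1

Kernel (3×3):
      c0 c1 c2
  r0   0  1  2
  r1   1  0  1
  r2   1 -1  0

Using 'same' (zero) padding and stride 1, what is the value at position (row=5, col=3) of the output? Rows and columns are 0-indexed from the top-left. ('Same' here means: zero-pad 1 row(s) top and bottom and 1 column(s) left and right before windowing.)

The receptive field on the zero-padded input at this output position is [-7 0 1 / 1 -8 -5 / 0 0 0]. Elementwise product with the kernel and sum: 0·1 + 1·2 + 1·1 + -5·1 + 0·1 + 0·-1.

-2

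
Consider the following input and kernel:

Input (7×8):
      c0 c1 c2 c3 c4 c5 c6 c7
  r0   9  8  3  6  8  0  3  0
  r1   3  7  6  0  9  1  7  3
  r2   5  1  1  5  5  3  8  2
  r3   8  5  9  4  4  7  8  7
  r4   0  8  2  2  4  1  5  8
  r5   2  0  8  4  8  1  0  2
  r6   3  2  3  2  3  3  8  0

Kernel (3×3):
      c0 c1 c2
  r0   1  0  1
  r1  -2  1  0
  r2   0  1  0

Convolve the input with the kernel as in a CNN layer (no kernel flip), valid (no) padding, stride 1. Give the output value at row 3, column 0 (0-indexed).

The receptive field on the input at this output position is [8 5 9 / 0 8 2 / 2 0 8]. Elementwise product with the kernel and sum: 8·1 + 9·1 + 0·-2 + 8·1 + 0·1.

25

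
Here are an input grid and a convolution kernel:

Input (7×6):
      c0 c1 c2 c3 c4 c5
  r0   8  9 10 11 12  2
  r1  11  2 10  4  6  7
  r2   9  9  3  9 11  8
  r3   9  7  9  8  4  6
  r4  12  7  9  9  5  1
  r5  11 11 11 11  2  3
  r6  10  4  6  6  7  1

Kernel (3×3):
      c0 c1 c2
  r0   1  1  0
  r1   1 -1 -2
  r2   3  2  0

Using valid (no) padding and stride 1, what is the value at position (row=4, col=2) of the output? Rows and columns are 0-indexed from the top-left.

The receptive field on the input at this output position is [9 9 5 / 11 11 2 / 6 6 7]. Elementwise product with the kernel and sum: 9·1 + 9·1 + 11·1 + 11·-1 + 2·-2 + 6·3 + 6·2.

44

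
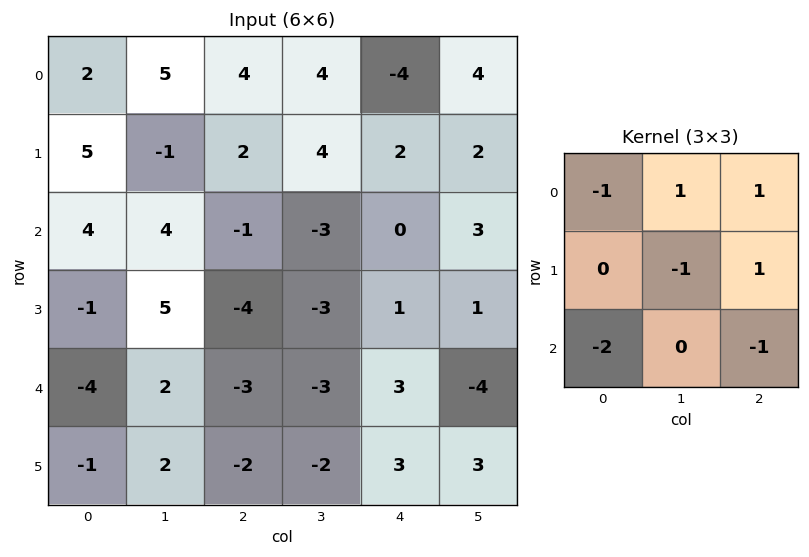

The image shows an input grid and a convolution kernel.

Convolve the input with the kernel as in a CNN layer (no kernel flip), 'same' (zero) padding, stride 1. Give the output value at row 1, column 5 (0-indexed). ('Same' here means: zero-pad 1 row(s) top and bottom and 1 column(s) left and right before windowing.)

The receptive field on the zero-padded input at this output position is [-4 4 0 / 2 2 0 / 0 3 0]. Elementwise product with the kernel and sum: -4·-1 + 4·1 + 0·1 + 2·-1 + 0·1 + 0·-2 + 0·-1.

6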